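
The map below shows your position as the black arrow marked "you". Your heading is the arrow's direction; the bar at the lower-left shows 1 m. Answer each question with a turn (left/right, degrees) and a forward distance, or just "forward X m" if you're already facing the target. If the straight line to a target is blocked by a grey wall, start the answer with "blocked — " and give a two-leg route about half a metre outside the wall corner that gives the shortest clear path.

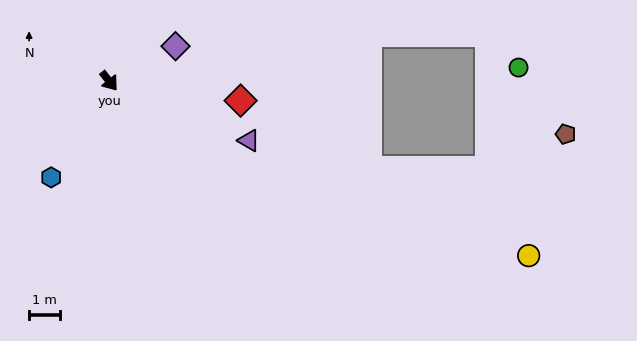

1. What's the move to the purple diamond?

turn left 79°, forward 2.4 m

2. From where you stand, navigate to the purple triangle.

turn left 29°, forward 4.8 m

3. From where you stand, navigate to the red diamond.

turn left 43°, forward 4.2 m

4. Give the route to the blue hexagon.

turn right 69°, forward 3.6 m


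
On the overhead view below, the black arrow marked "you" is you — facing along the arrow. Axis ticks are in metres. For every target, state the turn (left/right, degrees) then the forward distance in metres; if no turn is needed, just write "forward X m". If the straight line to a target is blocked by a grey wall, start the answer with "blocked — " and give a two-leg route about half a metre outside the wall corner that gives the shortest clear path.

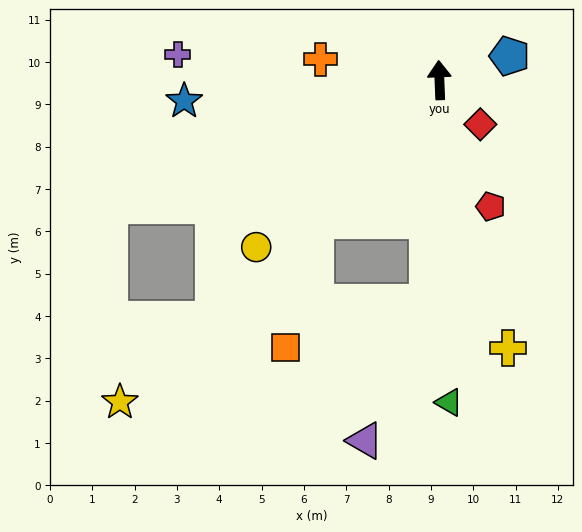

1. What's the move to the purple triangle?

blocked — turn left 174°, forward 5.2 m, then turn right 20°, forward 3.6 m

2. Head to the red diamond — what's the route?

turn right 140°, forward 1.4 m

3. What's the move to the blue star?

turn left 92°, forward 6.1 m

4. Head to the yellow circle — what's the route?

turn left 130°, forward 5.9 m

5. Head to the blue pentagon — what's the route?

turn right 73°, forward 1.8 m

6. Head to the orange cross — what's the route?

turn left 78°, forward 2.9 m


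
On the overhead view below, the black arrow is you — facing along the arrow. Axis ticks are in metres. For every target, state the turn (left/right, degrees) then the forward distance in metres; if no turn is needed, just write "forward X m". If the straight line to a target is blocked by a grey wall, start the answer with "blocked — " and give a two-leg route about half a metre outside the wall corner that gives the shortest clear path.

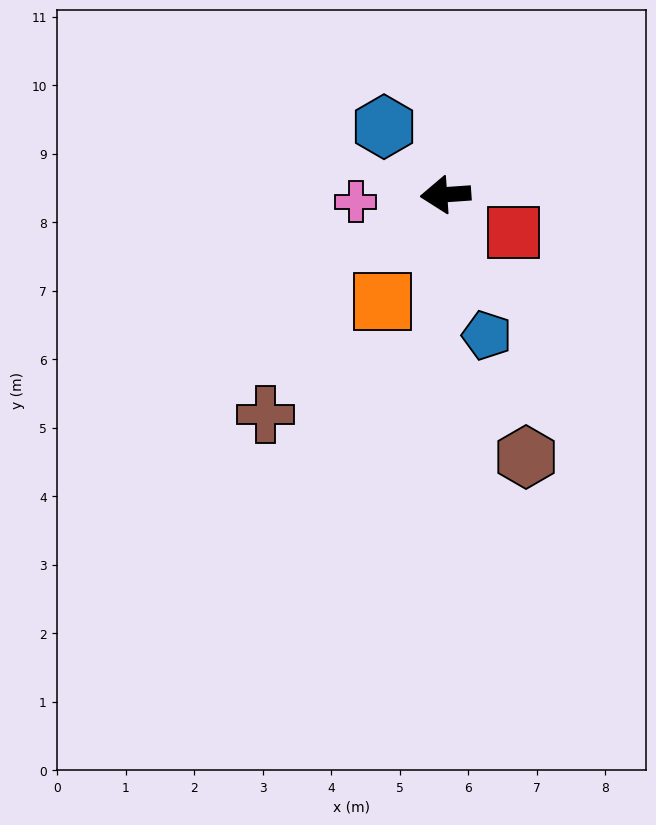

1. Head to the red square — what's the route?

turn left 147°, forward 1.1 m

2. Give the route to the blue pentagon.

turn left 102°, forward 2.1 m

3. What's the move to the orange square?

turn left 55°, forward 1.8 m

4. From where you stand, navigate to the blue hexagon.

turn right 52°, forward 1.3 m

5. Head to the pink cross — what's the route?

forward 1.3 m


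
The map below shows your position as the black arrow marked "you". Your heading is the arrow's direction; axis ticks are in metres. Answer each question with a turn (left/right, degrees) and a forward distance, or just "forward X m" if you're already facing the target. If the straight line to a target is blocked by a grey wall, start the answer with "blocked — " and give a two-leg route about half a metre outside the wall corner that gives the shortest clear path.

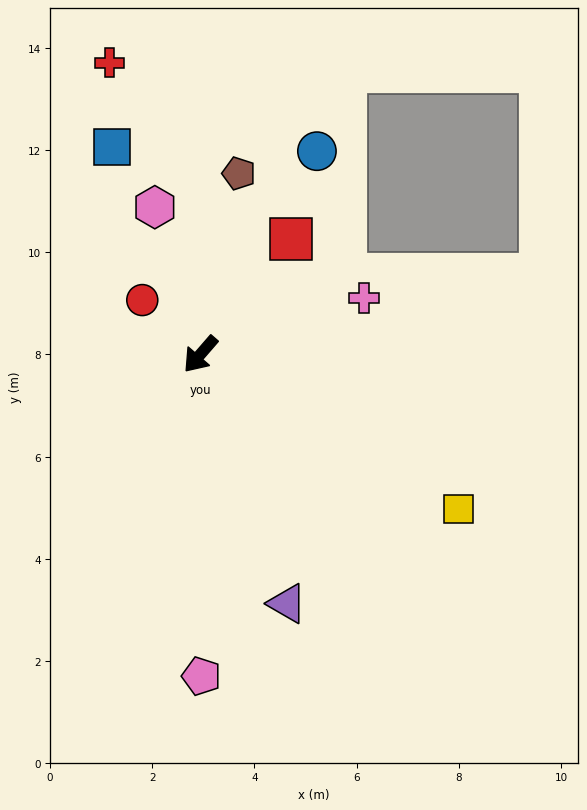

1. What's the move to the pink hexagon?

turn right 122°, forward 3.0 m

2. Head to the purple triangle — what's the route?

turn left 60°, forward 5.2 m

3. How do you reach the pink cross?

turn left 150°, forward 3.4 m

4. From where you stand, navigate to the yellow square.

turn left 100°, forward 5.9 m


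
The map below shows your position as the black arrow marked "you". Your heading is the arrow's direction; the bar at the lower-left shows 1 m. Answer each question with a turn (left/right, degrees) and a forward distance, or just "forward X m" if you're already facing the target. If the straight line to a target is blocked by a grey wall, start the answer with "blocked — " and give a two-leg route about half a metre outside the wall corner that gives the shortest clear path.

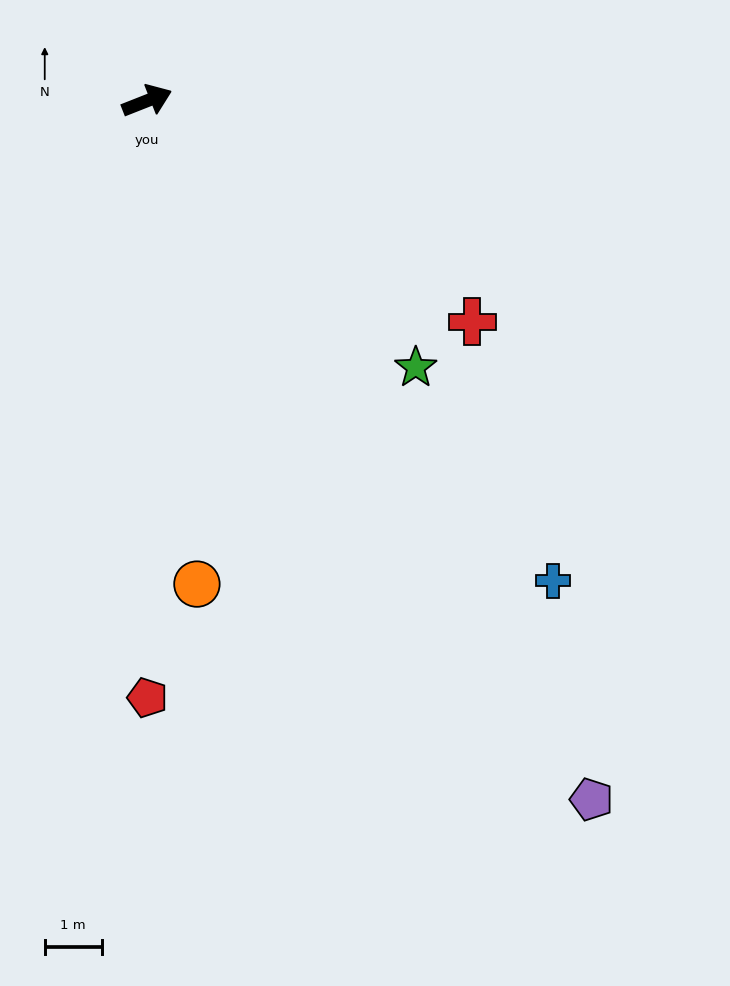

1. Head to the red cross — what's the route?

turn right 56°, forward 6.9 m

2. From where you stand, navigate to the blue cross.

turn right 71°, forward 11.1 m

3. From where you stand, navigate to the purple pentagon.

turn right 79°, forward 14.6 m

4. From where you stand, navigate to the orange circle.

turn right 106°, forward 8.5 m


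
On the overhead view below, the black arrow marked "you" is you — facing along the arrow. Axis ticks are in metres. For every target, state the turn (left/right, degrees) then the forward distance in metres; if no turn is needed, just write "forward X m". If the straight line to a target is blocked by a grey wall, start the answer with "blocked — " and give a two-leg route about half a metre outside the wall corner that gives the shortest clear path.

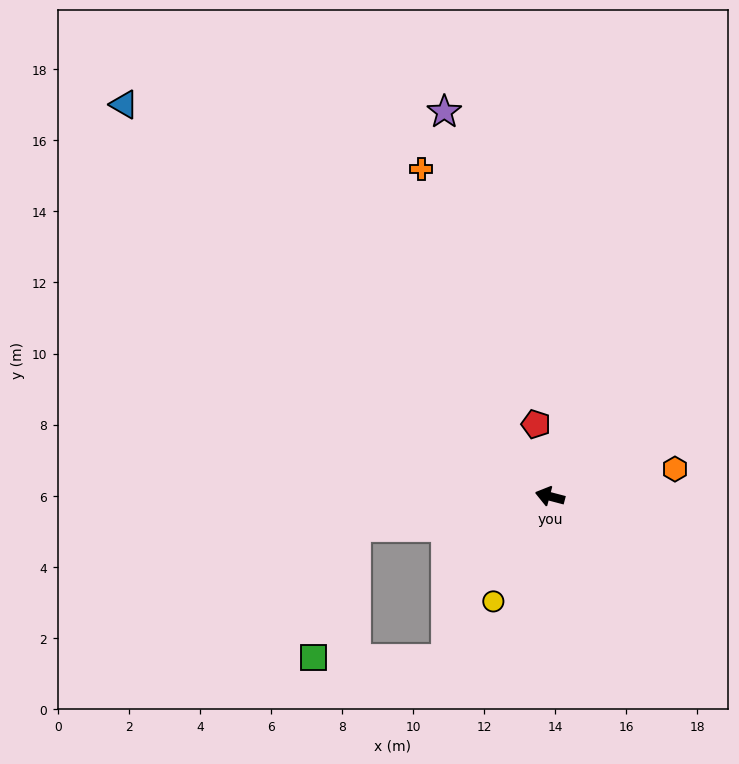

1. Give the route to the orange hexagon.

turn right 153°, forward 3.6 m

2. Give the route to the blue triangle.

turn right 28°, forward 16.3 m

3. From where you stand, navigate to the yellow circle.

turn left 76°, forward 3.4 m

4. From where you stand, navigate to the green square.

blocked — turn left 24°, forward 5.5 m, then turn left 63°, forward 3.9 m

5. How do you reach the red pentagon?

turn right 64°, forward 2.1 m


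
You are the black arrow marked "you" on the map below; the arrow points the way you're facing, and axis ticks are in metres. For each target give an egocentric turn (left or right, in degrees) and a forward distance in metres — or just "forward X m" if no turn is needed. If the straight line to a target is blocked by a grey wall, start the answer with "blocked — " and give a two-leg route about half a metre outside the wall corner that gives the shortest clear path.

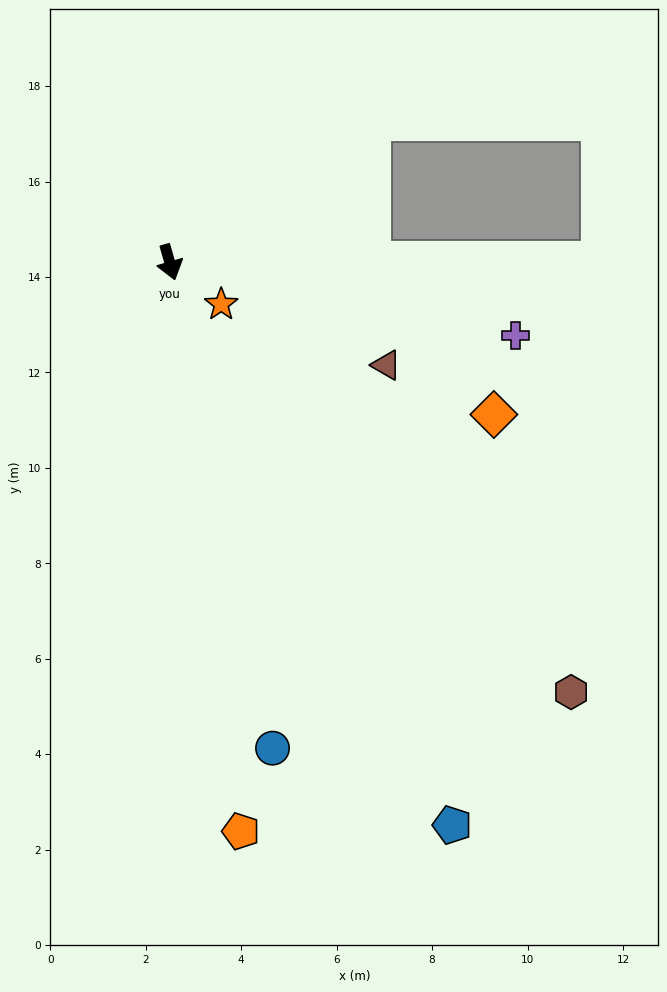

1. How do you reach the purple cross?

turn left 62°, forward 7.4 m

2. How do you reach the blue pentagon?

turn left 11°, forward 13.2 m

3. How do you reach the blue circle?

turn right 4°, forward 10.4 m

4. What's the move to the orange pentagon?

turn right 9°, forward 12.0 m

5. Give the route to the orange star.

turn left 35°, forward 1.4 m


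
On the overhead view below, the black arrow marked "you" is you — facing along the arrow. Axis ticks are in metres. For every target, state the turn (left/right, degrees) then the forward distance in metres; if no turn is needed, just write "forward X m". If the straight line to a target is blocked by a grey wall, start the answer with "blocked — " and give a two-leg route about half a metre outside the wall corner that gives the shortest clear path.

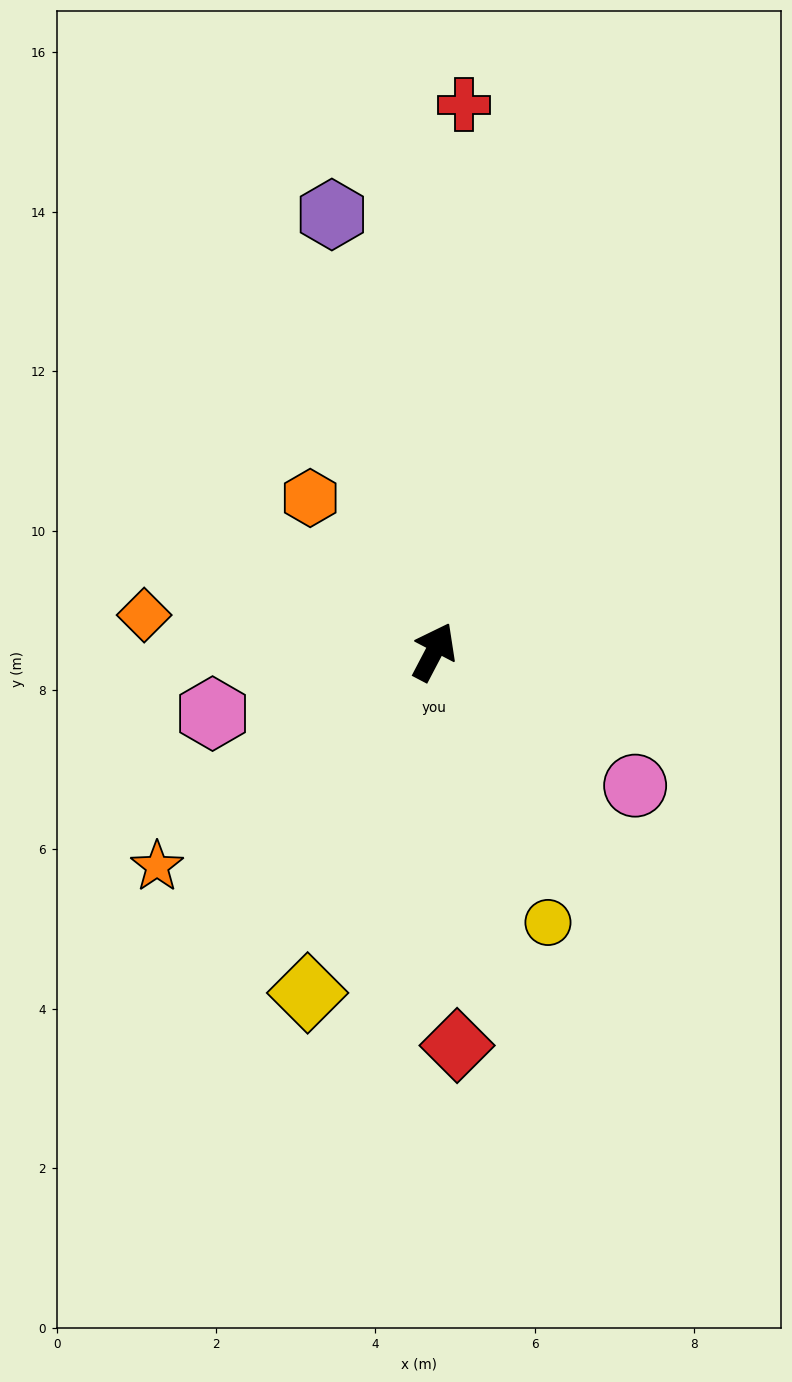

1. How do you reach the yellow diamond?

turn right 173°, forward 4.6 m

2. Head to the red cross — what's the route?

turn left 25°, forward 6.9 m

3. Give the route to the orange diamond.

turn left 110°, forward 3.7 m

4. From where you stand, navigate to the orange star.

turn left 155°, forward 4.4 m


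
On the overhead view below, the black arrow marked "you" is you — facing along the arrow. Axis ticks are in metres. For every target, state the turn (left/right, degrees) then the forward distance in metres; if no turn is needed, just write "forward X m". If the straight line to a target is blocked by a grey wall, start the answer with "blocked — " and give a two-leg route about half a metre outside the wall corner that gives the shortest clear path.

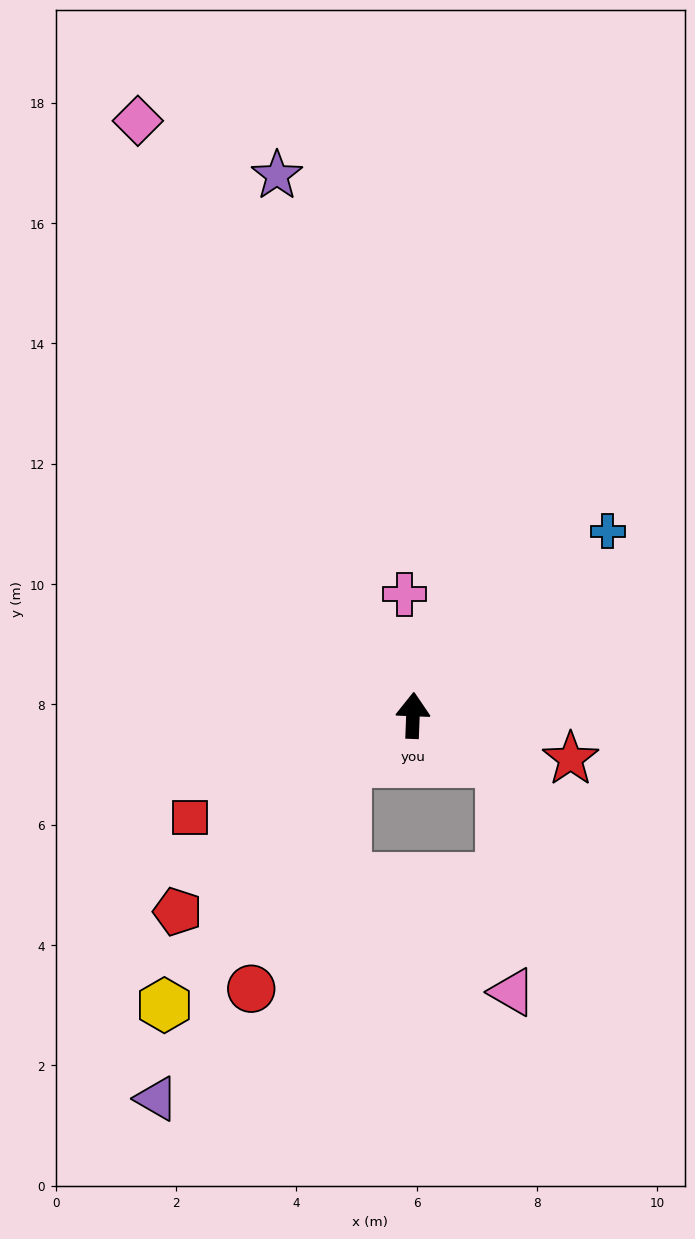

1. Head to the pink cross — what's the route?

turn left 6°, forward 2.0 m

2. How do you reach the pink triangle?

blocked — turn right 116°, forward 1.7 m, then turn right 59°, forward 3.8 m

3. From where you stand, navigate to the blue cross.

turn right 44°, forward 4.5 m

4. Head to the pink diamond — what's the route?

turn left 27°, forward 10.9 m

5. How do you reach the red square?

turn left 117°, forward 4.1 m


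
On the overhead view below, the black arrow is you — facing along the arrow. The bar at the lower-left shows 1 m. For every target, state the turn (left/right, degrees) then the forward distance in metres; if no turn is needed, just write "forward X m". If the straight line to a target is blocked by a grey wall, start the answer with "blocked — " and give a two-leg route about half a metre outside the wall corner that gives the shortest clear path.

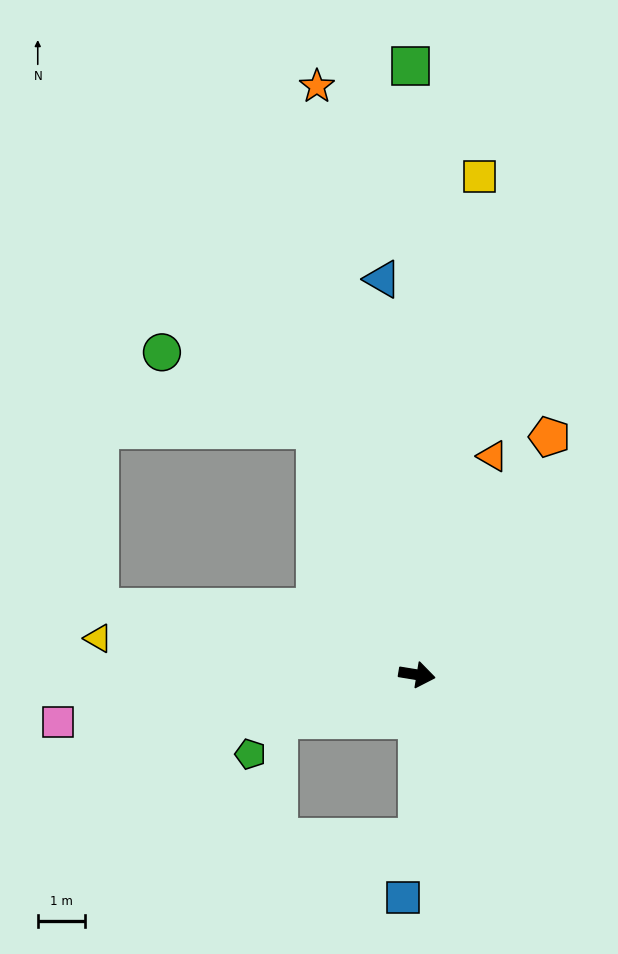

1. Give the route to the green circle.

blocked — turn left 122°, forward 5.6 m, then turn left 41°, forward 3.6 m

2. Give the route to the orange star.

turn left 109°, forward 12.7 m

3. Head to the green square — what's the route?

turn left 100°, forward 12.9 m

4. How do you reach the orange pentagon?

turn left 70°, forward 5.8 m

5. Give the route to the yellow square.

turn left 92°, forward 10.7 m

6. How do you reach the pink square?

turn right 163°, forward 7.7 m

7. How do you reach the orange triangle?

turn left 80°, forward 4.9 m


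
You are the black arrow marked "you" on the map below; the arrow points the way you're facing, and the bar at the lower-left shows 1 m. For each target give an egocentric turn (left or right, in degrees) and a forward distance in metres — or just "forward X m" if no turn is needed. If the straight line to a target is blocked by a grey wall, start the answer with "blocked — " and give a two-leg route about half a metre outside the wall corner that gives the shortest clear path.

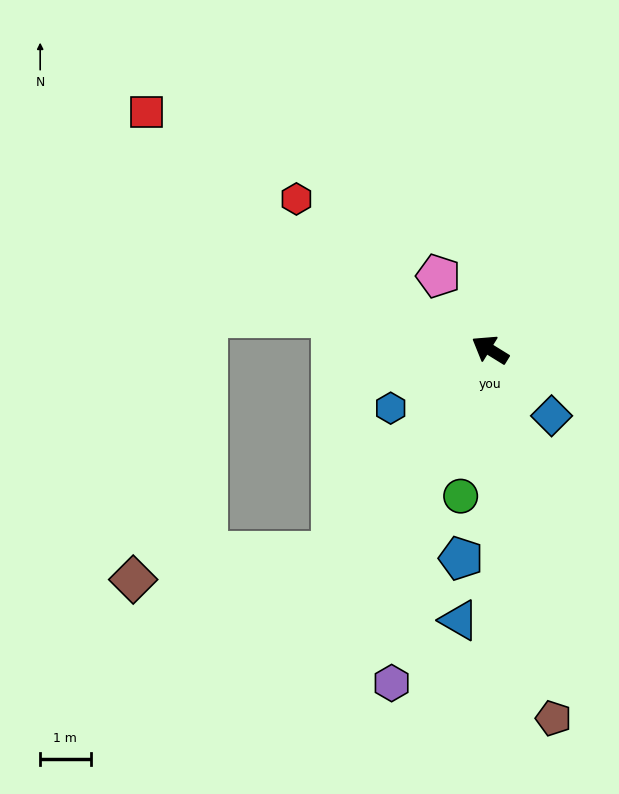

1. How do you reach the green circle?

turn left 110°, forward 3.0 m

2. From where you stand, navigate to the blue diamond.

turn left 165°, forward 1.8 m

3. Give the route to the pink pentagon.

turn right 23°, forward 1.8 m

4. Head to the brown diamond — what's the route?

blocked — turn left 84°, forward 5.1 m, then turn right 45°, forward 4.0 m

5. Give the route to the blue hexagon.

turn left 62°, forward 2.3 m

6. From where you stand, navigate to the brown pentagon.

turn left 131°, forward 7.4 m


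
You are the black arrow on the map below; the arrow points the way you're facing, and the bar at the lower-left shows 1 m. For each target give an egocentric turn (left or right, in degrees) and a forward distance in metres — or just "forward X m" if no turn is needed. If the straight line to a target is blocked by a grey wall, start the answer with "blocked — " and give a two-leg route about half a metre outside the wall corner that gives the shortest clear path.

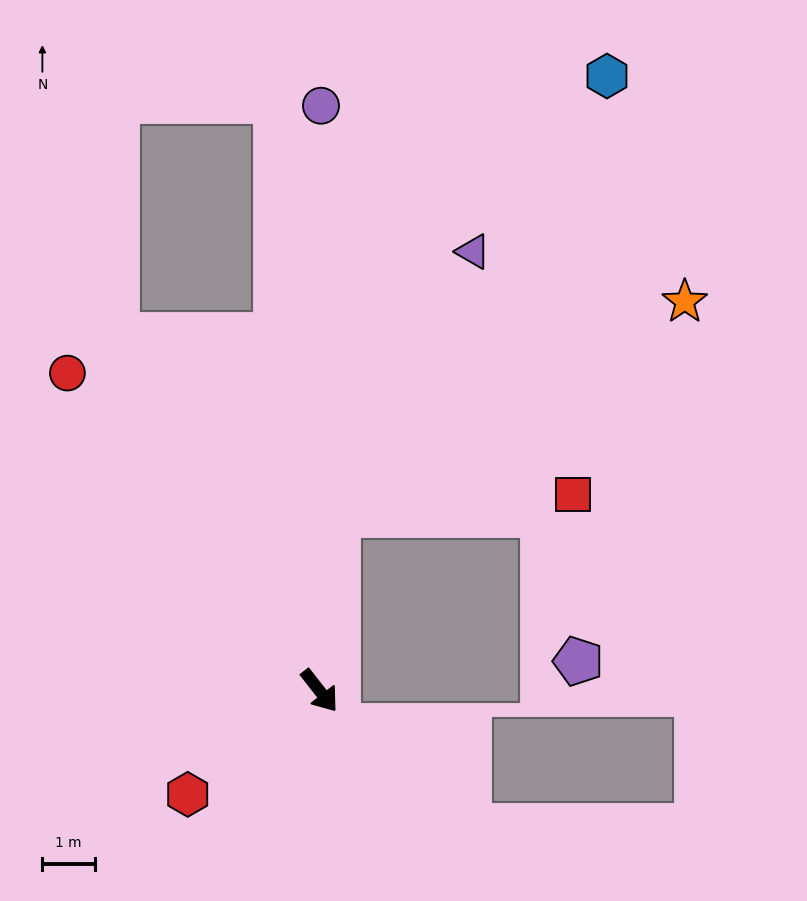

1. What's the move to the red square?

blocked — turn left 136°, forward 3.4 m, then turn right 79°, forward 4.5 m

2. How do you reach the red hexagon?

turn right 90°, forward 3.2 m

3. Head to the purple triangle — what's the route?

blocked — turn left 136°, forward 3.4 m, then turn right 21°, forward 5.7 m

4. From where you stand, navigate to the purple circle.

turn left 142°, forward 11.2 m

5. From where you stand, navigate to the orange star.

blocked — turn left 136°, forward 3.4 m, then turn right 52°, forward 7.8 m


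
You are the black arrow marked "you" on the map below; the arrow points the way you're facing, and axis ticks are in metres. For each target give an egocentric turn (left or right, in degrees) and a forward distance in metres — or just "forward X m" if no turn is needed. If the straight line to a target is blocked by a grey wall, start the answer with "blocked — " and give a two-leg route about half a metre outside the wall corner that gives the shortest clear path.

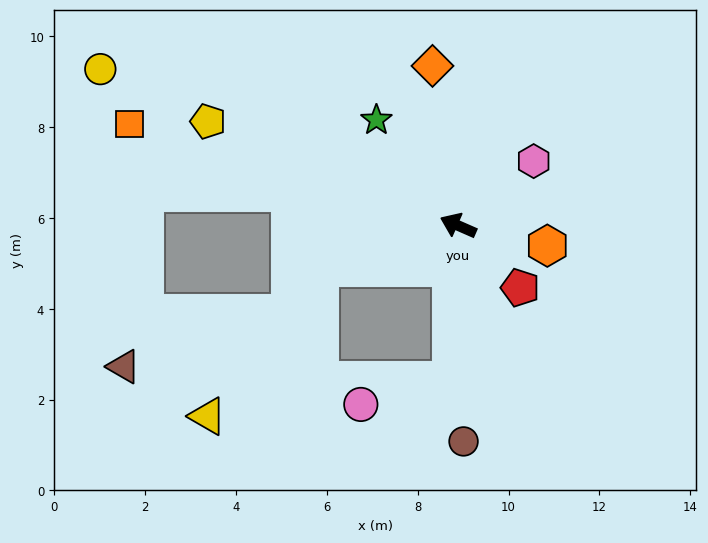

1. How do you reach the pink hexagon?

turn right 116°, forward 2.2 m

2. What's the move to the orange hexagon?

turn right 169°, forward 2.0 m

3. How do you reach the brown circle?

turn left 115°, forward 4.8 m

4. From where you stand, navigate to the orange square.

turn left 6°, forward 7.6 m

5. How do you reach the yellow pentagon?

forward 6.0 m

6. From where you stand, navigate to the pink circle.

blocked — turn left 111°, forward 3.4 m, then turn right 73°, forward 2.1 m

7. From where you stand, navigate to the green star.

turn right 29°, forward 2.9 m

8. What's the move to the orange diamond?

turn right 57°, forward 3.6 m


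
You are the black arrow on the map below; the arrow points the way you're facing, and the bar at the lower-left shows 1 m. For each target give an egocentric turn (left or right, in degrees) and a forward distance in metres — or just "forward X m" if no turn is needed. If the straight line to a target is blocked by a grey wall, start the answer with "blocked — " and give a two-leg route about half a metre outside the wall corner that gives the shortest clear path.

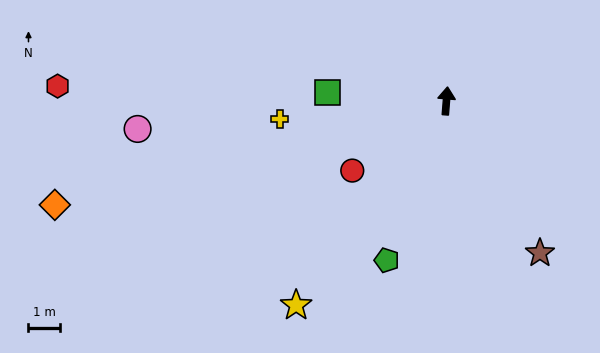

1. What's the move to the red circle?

turn left 131°, forward 3.7 m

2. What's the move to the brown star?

turn right 144°, forward 5.6 m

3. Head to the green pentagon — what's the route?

turn left 164°, forward 5.4 m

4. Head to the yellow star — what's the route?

turn left 148°, forward 8.0 m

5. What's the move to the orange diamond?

turn left 109°, forward 12.8 m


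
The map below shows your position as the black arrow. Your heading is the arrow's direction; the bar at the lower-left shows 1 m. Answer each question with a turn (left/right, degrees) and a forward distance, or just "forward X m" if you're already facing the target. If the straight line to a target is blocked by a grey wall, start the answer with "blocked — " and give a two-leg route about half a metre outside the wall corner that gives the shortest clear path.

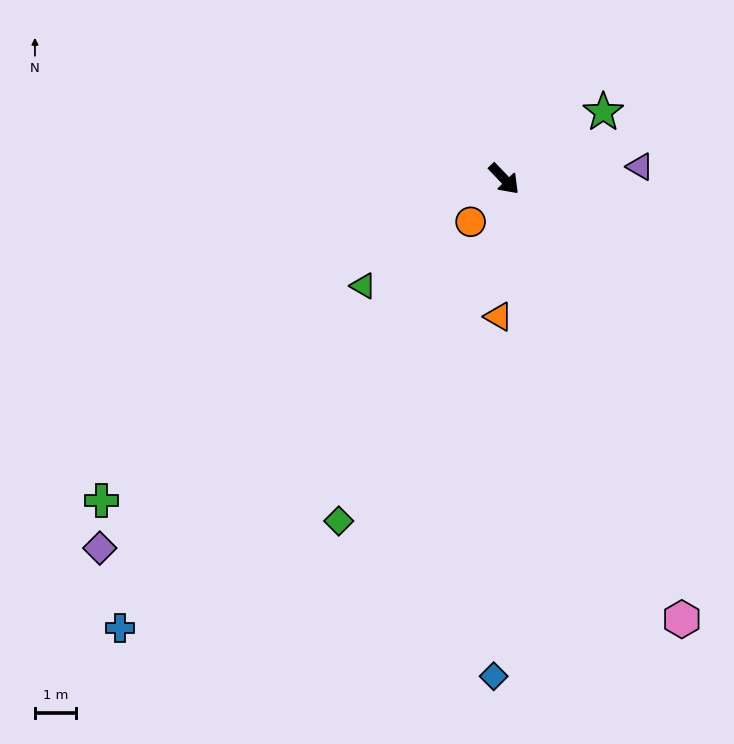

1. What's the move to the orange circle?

turn right 82°, forward 1.3 m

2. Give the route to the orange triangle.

turn right 46°, forward 3.4 m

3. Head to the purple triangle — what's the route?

turn left 51°, forward 3.3 m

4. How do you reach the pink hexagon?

turn right 22°, forward 11.6 m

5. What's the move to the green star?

turn left 80°, forward 2.9 m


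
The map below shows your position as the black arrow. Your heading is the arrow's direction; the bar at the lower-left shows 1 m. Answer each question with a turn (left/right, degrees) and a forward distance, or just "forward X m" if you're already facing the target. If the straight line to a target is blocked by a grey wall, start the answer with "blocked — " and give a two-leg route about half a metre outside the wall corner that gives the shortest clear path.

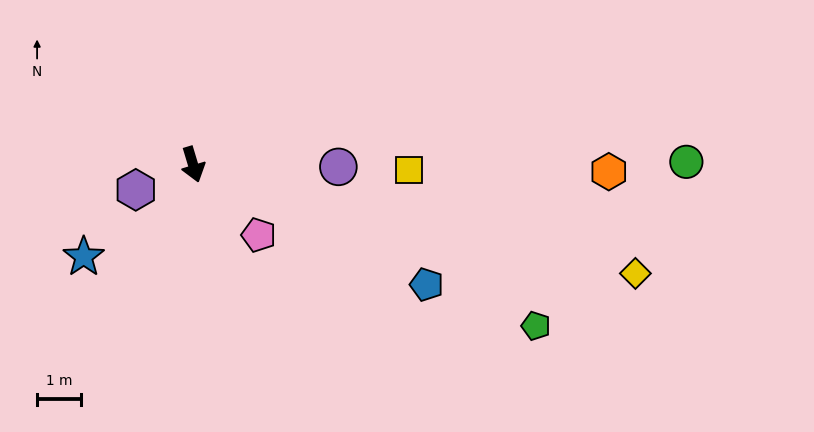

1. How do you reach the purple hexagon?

turn right 83°, forward 1.4 m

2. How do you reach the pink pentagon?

turn left 26°, forward 2.2 m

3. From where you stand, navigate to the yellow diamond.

turn left 59°, forward 10.4 m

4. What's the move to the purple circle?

turn left 72°, forward 3.3 m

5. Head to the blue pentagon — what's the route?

turn left 46°, forward 6.0 m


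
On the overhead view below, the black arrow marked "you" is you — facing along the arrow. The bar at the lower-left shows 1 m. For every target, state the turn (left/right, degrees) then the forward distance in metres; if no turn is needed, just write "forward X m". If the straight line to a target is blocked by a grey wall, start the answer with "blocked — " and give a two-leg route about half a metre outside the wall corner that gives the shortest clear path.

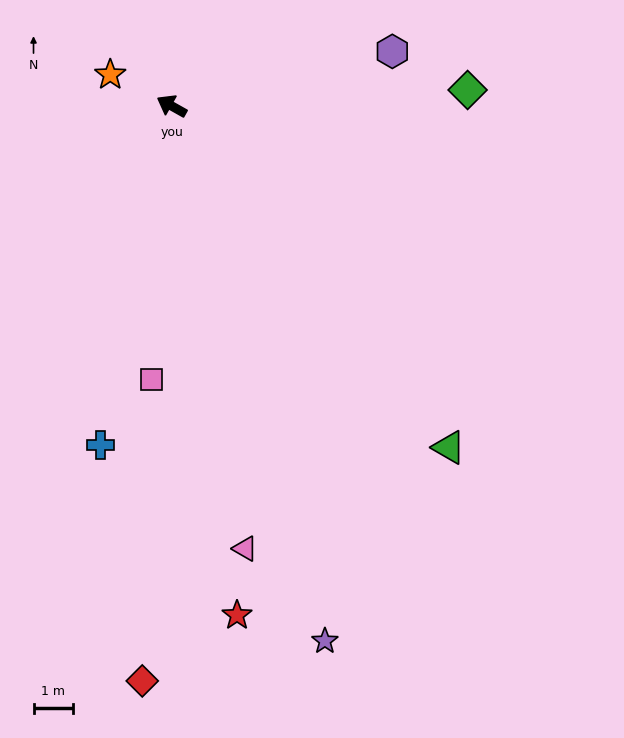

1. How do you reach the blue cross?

turn left 107°, forward 8.8 m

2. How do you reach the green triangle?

turn left 158°, forward 11.2 m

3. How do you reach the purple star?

turn left 135°, forward 14.2 m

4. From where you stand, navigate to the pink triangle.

turn left 129°, forward 11.4 m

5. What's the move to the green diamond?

turn right 148°, forward 7.5 m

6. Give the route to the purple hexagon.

turn right 137°, forward 5.8 m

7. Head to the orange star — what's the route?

turn left 2°, forward 1.8 m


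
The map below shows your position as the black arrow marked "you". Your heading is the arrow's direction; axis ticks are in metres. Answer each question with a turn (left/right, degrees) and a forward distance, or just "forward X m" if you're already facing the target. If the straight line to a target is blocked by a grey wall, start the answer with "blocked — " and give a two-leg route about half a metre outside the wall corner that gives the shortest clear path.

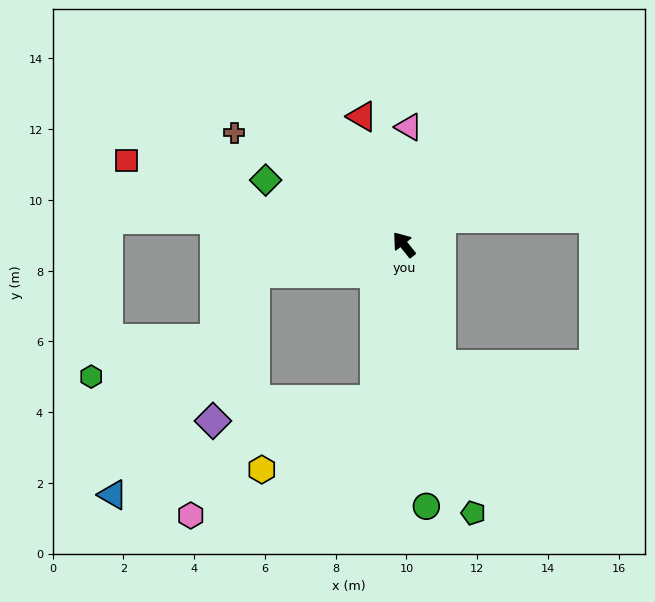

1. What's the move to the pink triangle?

turn right 41°, forward 3.3 m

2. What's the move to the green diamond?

turn left 26°, forward 4.3 m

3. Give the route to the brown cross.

turn left 18°, forward 5.7 m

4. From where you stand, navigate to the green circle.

turn left 146°, forward 7.4 m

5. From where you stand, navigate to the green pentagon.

turn left 156°, forward 7.8 m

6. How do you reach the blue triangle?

blocked — turn left 62°, forward 4.3 m, then turn left 47°, forward 7.4 m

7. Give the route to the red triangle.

turn right 21°, forward 3.8 m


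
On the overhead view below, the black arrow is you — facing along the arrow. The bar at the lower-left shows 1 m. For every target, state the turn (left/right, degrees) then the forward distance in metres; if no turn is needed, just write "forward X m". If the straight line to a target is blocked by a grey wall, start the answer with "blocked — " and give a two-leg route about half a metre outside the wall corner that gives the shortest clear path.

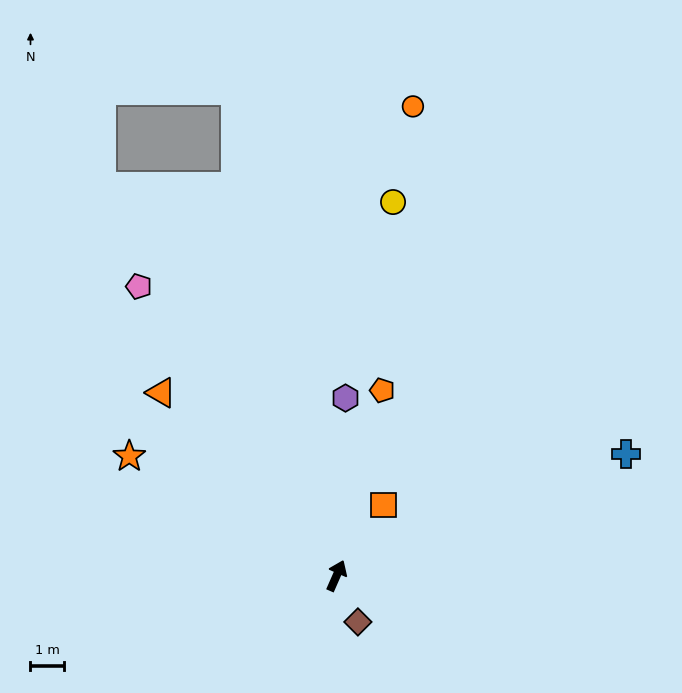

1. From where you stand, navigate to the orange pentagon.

turn left 10°, forward 5.7 m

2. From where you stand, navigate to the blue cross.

turn right 44°, forward 9.3 m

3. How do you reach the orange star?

turn left 84°, forward 7.1 m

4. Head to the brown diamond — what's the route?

turn right 132°, forward 1.5 m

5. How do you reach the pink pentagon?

turn left 58°, forward 10.4 m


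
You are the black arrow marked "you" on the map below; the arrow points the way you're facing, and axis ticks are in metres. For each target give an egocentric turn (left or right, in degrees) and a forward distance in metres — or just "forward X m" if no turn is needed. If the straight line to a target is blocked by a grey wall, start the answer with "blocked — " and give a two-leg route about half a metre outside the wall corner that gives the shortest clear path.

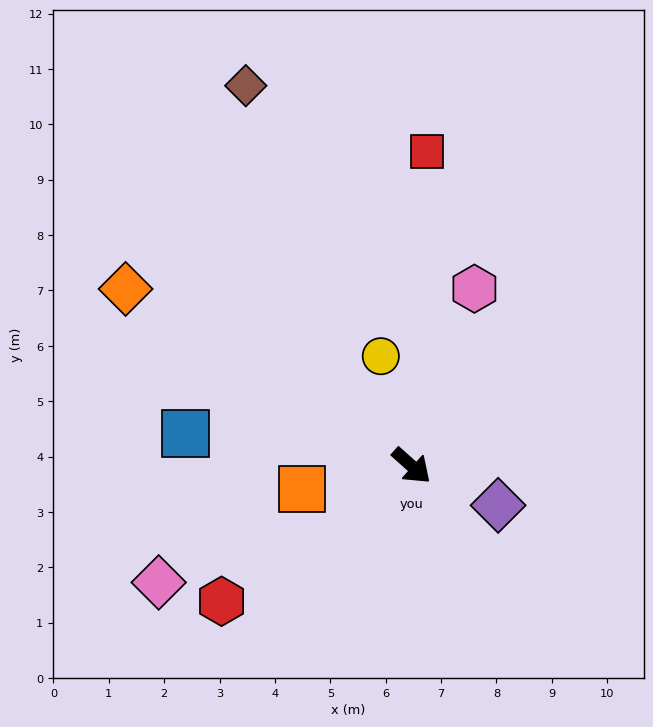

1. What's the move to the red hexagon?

turn right 103°, forward 4.2 m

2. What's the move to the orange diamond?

turn right 170°, forward 6.1 m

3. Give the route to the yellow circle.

turn left 147°, forward 2.1 m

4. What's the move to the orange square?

turn right 126°, forward 2.0 m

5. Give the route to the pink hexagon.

turn left 112°, forward 3.4 m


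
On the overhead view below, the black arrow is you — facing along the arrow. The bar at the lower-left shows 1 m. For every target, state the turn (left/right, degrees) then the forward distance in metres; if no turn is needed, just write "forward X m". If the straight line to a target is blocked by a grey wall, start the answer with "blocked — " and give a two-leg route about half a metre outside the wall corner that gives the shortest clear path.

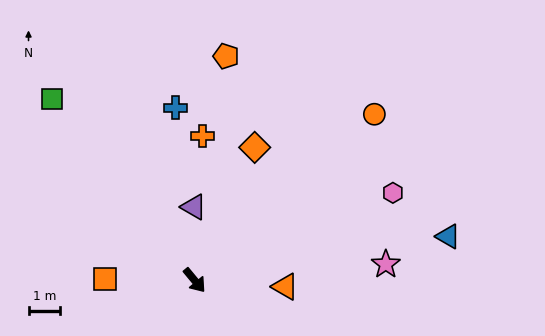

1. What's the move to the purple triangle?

turn left 141°, forward 2.3 m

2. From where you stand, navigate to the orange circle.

turn left 93°, forward 7.8 m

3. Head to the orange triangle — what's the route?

turn left 46°, forward 2.9 m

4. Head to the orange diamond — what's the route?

turn left 116°, forward 4.6 m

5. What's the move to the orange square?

turn right 131°, forward 2.8 m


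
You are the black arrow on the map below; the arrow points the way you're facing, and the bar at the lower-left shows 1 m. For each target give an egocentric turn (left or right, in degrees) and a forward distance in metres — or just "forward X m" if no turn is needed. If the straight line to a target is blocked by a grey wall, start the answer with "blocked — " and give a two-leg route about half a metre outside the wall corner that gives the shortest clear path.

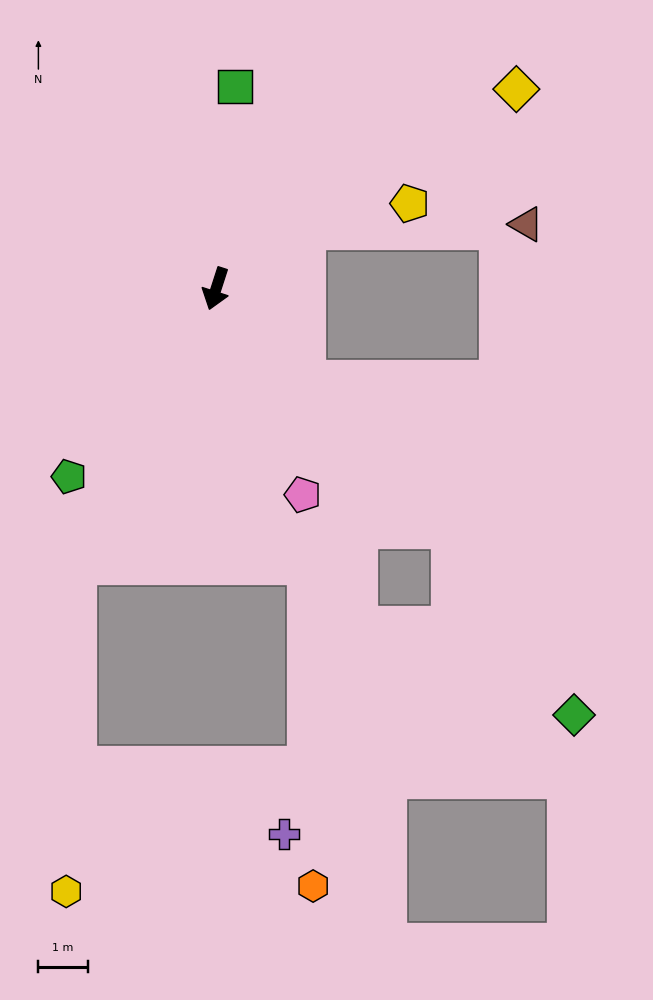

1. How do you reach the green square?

turn right 167°, forward 4.1 m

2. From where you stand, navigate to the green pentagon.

turn right 20°, forward 4.8 m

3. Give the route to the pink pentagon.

turn left 41°, forward 4.5 m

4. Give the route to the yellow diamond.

turn left 142°, forward 7.3 m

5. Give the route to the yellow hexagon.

blocked — turn right 9°, forward 6.3 m, then turn left 25°, forward 6.7 m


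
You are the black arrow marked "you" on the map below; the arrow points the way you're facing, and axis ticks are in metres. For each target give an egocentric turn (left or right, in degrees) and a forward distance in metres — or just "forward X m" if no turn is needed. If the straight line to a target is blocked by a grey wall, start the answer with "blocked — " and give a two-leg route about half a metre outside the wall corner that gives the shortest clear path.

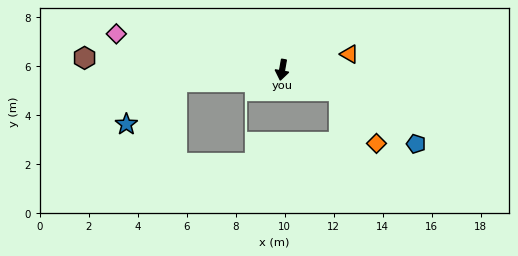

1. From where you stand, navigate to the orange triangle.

turn left 113°, forward 2.8 m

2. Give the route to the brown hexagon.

turn right 83°, forward 8.1 m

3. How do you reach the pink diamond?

turn right 92°, forward 6.9 m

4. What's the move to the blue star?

blocked — turn right 73°, forward 4.3 m, then turn left 33°, forward 2.7 m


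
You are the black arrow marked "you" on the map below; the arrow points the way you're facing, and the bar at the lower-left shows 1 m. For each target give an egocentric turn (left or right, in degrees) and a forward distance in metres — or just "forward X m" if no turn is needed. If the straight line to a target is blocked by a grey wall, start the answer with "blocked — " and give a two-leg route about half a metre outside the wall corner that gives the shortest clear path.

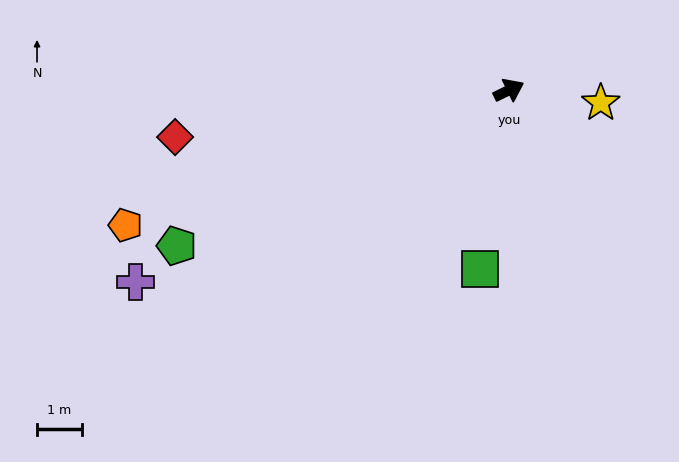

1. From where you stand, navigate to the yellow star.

turn right 34°, forward 2.1 m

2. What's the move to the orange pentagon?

turn left 173°, forward 9.0 m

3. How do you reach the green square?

turn right 125°, forward 4.0 m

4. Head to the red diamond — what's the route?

turn left 162°, forward 7.5 m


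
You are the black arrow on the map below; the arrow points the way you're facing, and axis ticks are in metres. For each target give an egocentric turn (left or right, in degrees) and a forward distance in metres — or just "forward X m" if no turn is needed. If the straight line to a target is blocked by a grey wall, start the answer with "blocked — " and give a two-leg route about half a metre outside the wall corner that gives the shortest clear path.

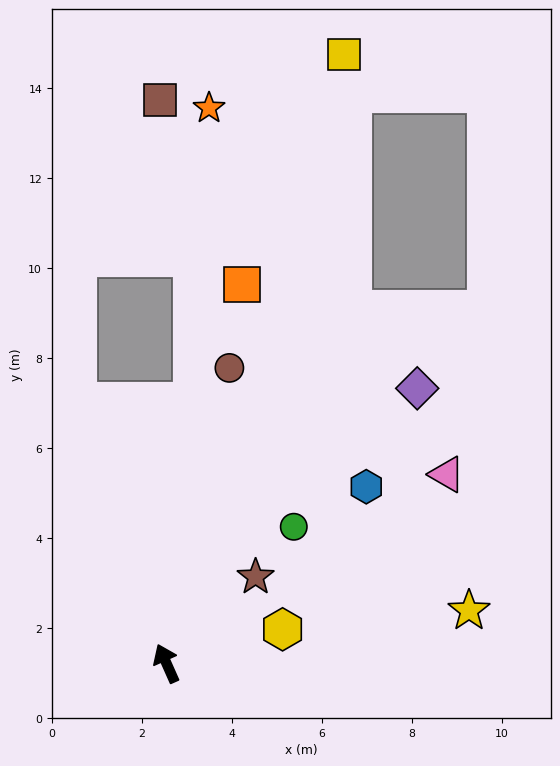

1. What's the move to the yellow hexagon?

turn right 98°, forward 2.7 m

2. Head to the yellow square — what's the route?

turn right 40°, forward 14.1 m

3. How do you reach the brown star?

turn right 70°, forward 2.8 m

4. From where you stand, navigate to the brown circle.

turn right 36°, forward 6.7 m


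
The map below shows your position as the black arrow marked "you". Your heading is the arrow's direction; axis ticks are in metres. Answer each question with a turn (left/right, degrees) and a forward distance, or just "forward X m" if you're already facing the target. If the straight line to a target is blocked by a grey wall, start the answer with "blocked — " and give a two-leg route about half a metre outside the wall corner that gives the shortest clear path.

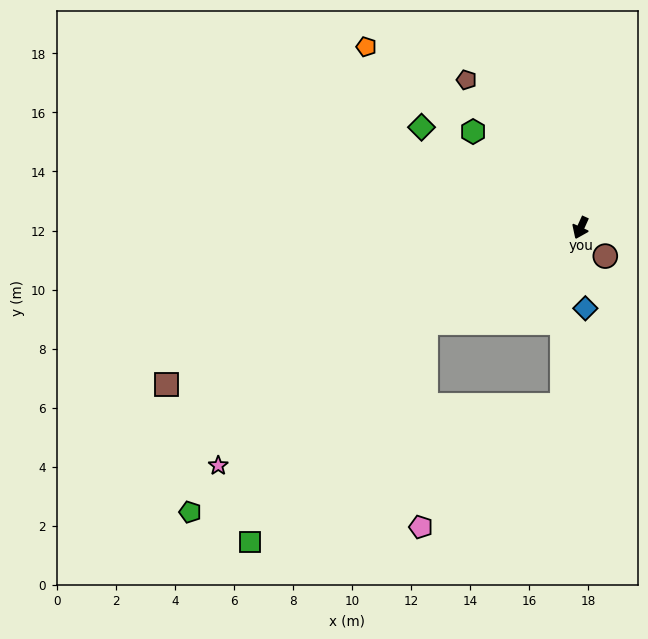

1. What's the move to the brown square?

turn right 45°, forward 15.0 m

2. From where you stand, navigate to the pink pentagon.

blocked — turn right 34°, forward 6.2 m, then turn left 57°, forward 6.9 m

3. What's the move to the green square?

blocked — turn right 34°, forward 6.2 m, then turn left 20°, forward 9.5 m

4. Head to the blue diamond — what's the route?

turn left 28°, forward 2.7 m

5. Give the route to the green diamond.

turn right 98°, forward 6.4 m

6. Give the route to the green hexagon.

turn right 107°, forward 4.9 m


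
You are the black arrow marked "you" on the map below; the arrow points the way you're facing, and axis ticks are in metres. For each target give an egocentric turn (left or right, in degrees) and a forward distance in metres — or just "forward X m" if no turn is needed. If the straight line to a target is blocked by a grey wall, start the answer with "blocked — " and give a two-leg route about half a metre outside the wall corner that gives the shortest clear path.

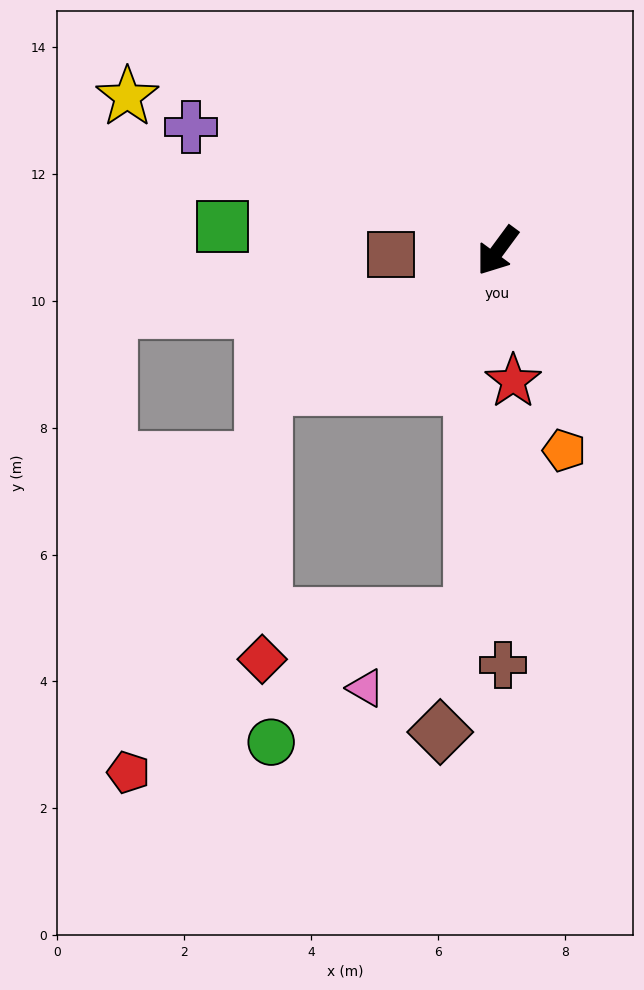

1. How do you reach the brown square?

turn right 51°, forward 1.7 m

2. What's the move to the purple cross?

turn right 76°, forward 5.2 m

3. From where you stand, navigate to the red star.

turn left 43°, forward 2.1 m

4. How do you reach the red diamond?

blocked — turn right 23°, forward 4.3 m, then turn left 59°, forward 4.3 m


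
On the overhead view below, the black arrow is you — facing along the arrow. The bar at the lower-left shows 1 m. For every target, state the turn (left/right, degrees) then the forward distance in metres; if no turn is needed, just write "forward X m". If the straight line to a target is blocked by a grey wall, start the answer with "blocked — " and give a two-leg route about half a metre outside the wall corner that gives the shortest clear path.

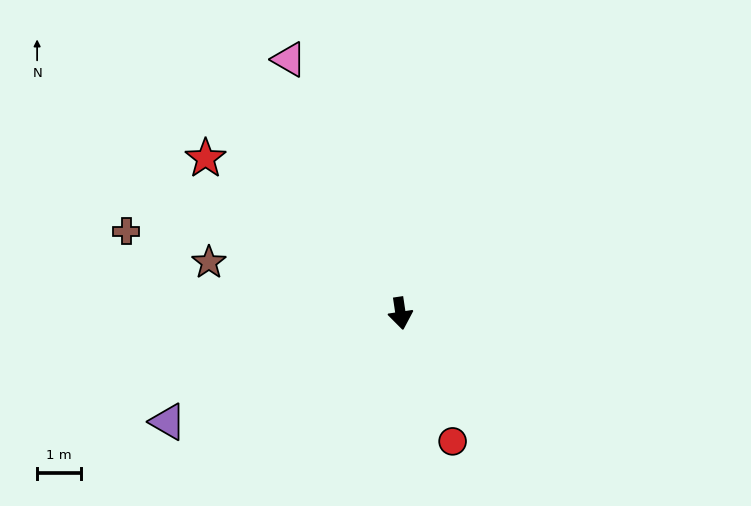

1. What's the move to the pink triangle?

turn right 165°, forward 6.3 m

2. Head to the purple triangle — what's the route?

turn right 74°, forward 5.8 m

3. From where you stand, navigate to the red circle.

turn left 14°, forward 3.1 m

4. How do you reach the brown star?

turn right 113°, forward 4.5 m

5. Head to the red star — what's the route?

turn right 137°, forward 5.6 m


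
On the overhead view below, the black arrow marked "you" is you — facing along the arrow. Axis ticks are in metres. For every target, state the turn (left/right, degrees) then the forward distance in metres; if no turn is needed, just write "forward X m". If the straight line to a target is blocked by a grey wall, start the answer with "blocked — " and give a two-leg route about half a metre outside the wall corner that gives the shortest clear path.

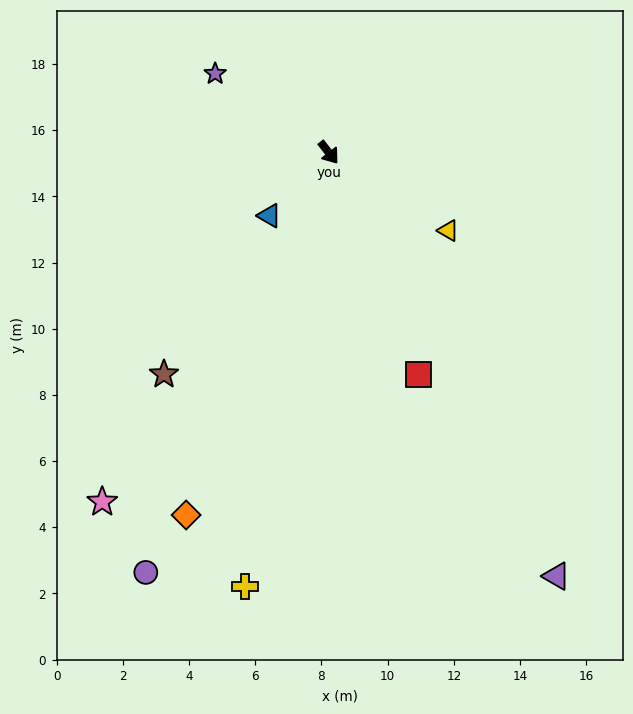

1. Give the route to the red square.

turn right 16°, forward 7.2 m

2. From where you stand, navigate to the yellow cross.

turn right 49°, forward 13.4 m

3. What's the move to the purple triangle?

turn right 10°, forward 14.5 m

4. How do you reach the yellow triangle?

turn left 19°, forward 4.3 m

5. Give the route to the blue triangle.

turn right 81°, forward 2.6 m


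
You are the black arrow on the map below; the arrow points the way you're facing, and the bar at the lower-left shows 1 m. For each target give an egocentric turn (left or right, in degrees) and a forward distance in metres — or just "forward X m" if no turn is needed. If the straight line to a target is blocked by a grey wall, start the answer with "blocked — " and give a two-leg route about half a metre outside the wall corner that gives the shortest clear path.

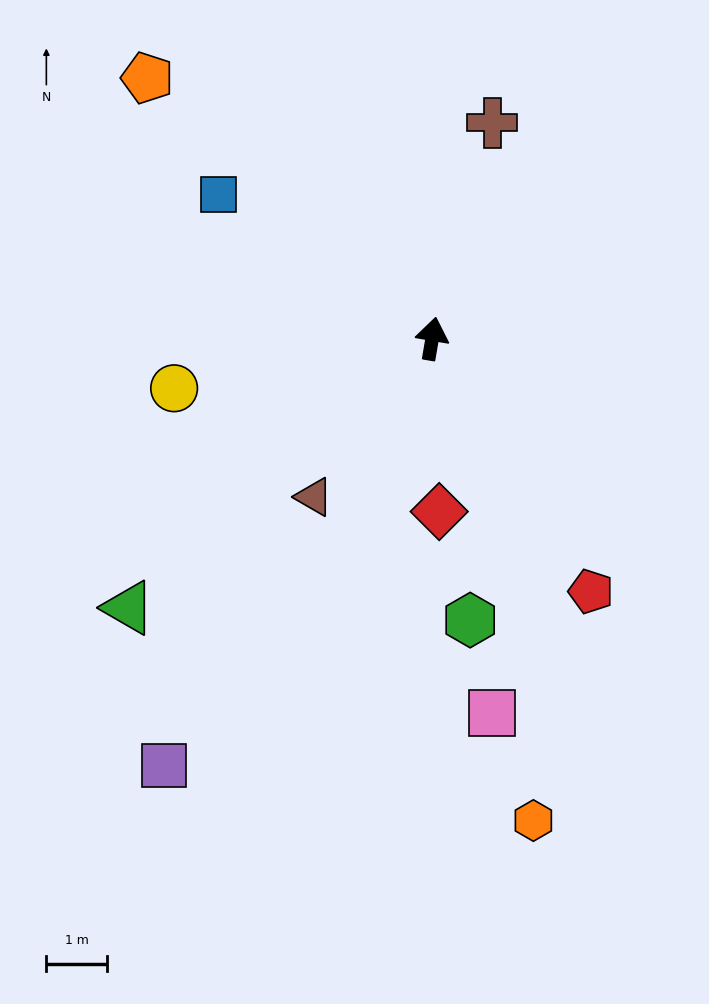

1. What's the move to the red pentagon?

turn right 138°, forward 4.9 m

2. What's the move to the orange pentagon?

turn left 57°, forward 6.4 m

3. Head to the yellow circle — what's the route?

turn left 111°, forward 4.3 m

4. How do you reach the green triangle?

turn left 141°, forward 6.7 m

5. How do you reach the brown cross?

turn right 6°, forward 3.7 m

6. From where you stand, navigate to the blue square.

turn left 66°, forward 4.2 m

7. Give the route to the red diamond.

turn right 168°, forward 2.9 m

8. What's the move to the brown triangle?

turn left 153°, forward 3.3 m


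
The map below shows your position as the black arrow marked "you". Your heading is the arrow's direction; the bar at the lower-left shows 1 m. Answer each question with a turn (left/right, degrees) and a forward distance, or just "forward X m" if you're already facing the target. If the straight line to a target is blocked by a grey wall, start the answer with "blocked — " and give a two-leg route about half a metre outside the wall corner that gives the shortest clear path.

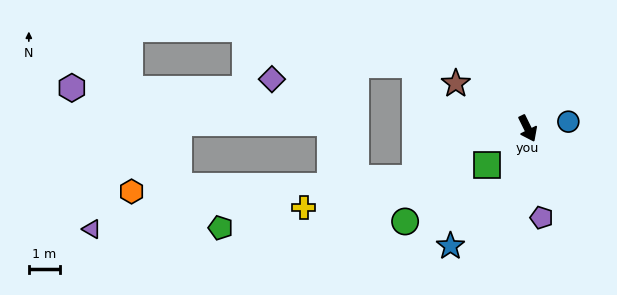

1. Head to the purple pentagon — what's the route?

turn right 17°, forward 2.9 m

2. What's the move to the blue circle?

turn left 73°, forward 1.3 m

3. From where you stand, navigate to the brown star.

turn right 148°, forward 2.7 m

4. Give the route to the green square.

turn right 74°, forward 1.8 m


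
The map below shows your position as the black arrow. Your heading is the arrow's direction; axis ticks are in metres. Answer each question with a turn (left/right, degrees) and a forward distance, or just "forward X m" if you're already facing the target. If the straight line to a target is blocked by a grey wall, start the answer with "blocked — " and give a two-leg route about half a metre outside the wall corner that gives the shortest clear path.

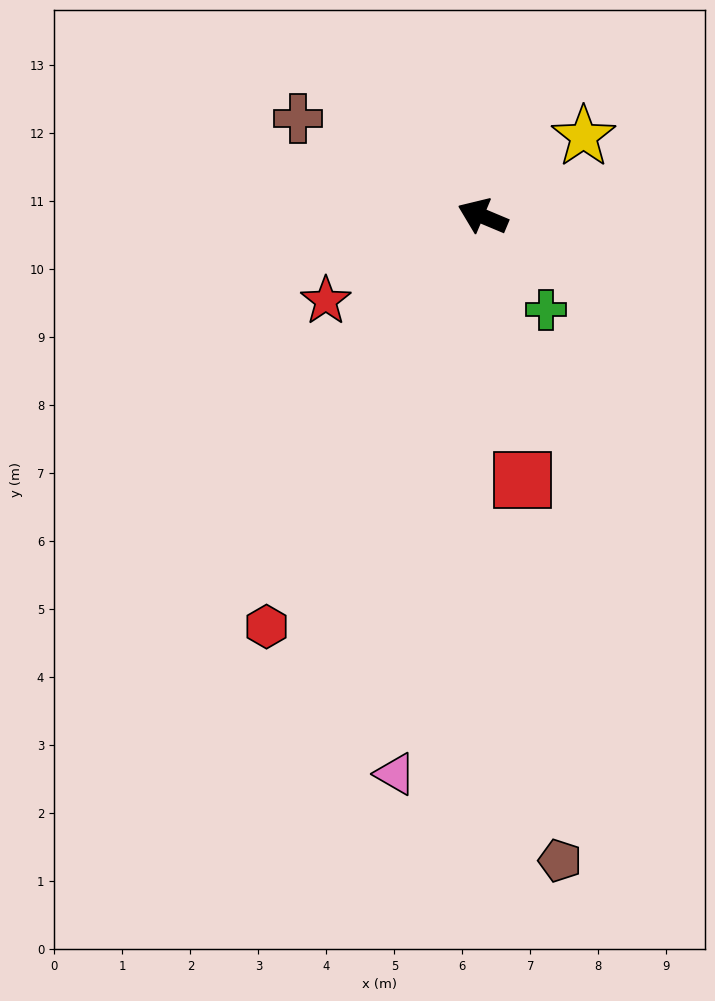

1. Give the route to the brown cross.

turn right 5°, forward 3.1 m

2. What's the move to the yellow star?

turn right 119°, forward 1.9 m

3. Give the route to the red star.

turn left 51°, forward 2.6 m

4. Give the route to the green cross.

turn left 147°, forward 1.7 m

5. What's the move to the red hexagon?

turn left 85°, forward 6.8 m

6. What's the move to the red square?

turn left 121°, forward 3.9 m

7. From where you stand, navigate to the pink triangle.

turn left 104°, forward 8.3 m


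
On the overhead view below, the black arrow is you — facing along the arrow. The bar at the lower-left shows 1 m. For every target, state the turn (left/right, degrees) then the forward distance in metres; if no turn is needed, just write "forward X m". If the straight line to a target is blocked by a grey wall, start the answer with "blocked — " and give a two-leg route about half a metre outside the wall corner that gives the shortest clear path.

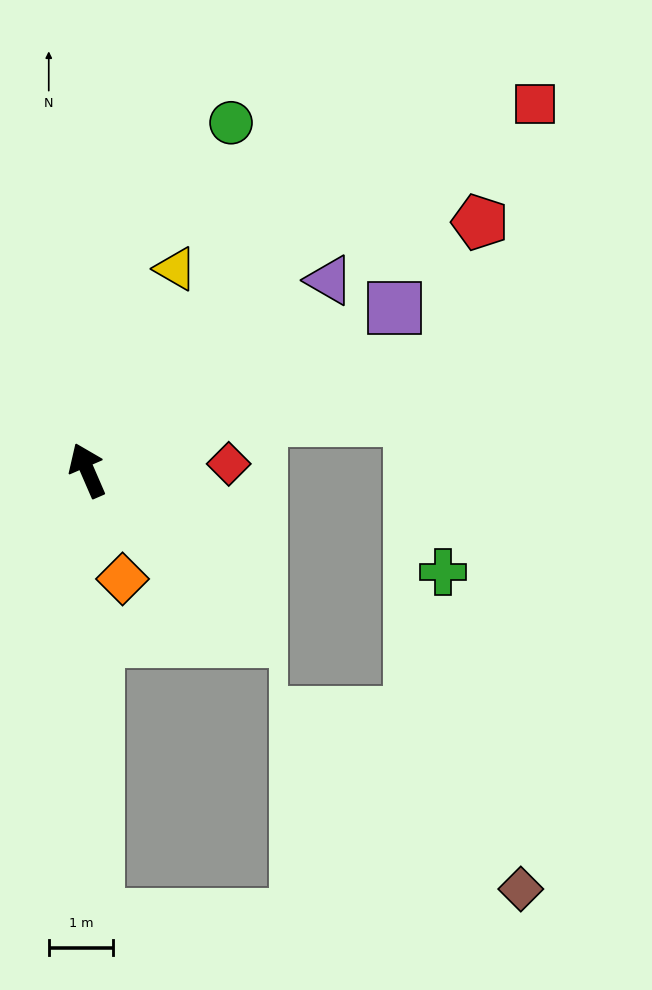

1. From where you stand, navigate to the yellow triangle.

turn right 47°, forward 3.4 m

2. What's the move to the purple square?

turn right 86°, forward 5.4 m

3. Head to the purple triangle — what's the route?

turn right 75°, forward 4.8 m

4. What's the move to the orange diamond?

turn left 175°, forward 1.8 m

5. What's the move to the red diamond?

turn right 111°, forward 2.2 m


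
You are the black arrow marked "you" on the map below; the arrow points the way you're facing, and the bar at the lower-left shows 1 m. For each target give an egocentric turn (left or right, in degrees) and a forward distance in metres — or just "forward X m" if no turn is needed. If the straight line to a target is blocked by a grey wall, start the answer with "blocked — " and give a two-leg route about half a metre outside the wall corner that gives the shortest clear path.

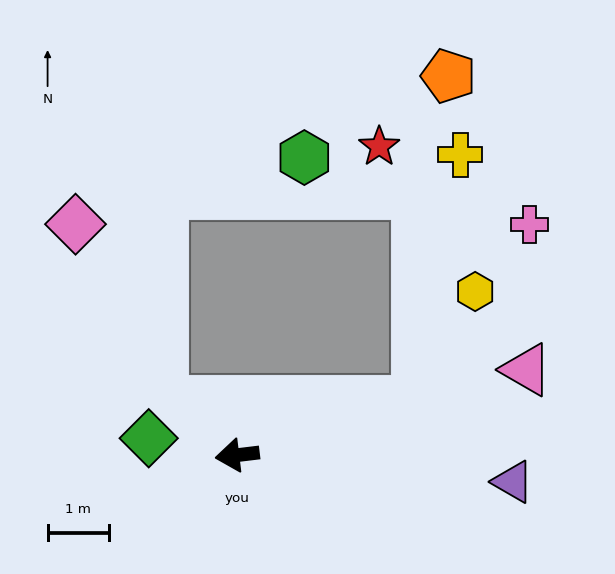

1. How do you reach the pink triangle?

turn right 170°, forward 4.9 m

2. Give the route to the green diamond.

turn right 18°, forward 1.5 m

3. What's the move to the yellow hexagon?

blocked — turn right 170°, forward 3.1 m, then turn left 45°, forward 2.0 m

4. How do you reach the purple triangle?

turn left 168°, forward 4.5 m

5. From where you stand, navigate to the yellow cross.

blocked — turn right 170°, forward 3.1 m, then turn left 63°, forward 4.1 m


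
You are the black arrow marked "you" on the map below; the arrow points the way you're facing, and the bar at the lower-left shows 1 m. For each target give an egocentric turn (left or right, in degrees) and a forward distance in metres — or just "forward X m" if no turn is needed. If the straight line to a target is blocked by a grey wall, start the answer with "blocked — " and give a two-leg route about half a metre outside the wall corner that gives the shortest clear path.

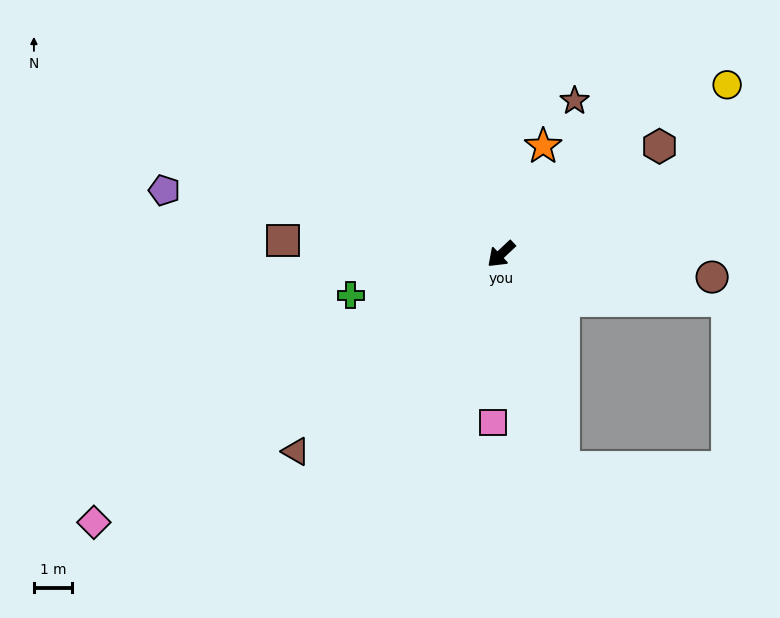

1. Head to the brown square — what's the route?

turn right 47°, forward 5.7 m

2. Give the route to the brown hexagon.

turn left 171°, forward 5.0 m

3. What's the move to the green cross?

turn right 28°, forward 4.1 m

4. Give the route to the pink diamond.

turn right 10°, forward 12.8 m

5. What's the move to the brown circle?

turn left 131°, forward 5.6 m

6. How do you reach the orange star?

turn right 154°, forward 3.0 m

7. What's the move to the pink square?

turn left 44°, forward 4.4 m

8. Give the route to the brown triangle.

forward 7.5 m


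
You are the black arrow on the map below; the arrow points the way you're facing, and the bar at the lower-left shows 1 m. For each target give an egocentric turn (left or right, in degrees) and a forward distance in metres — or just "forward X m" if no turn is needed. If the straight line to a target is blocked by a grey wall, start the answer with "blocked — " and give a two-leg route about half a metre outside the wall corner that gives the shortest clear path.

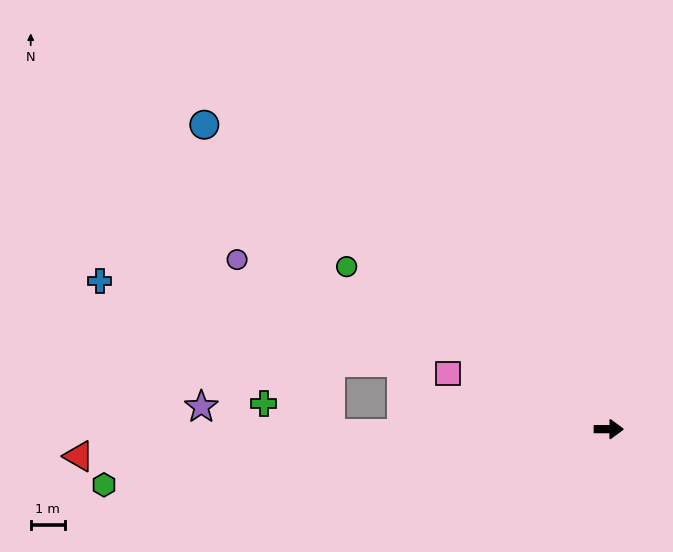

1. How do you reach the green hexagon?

turn right 173°, forward 14.9 m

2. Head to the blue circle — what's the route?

turn left 143°, forward 14.9 m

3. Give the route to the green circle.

turn left 148°, forward 9.1 m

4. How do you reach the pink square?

turn left 161°, forward 5.0 m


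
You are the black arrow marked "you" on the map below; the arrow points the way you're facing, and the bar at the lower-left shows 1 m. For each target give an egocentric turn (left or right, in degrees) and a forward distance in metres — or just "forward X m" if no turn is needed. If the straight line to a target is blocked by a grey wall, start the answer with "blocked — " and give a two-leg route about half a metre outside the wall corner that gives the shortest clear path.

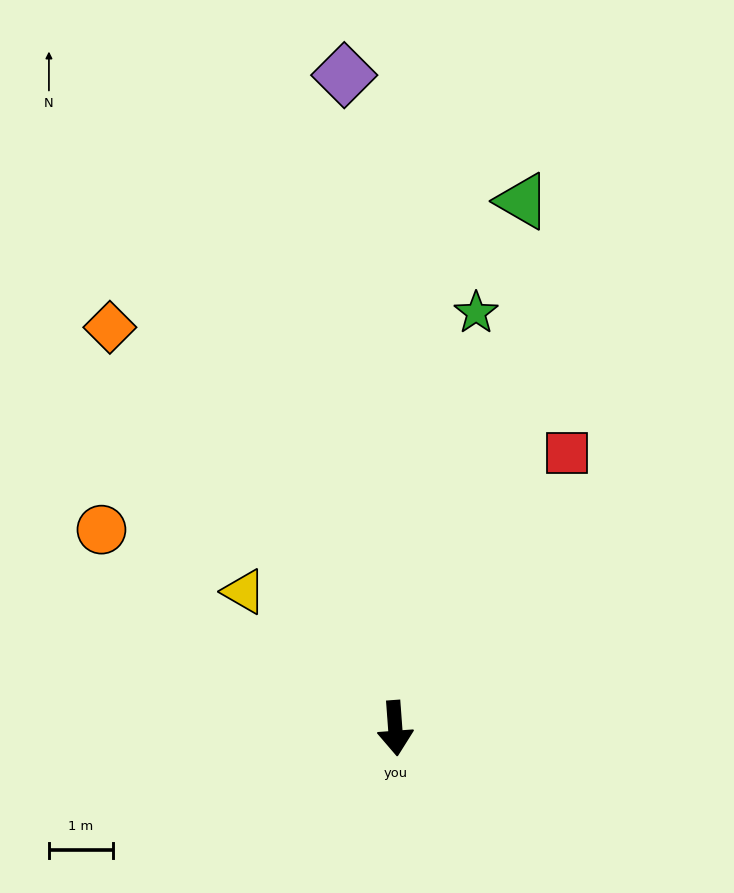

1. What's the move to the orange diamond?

turn right 149°, forward 7.7 m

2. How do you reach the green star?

turn left 165°, forward 6.6 m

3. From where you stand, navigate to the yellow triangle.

turn right 136°, forward 3.2 m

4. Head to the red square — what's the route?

turn left 144°, forward 5.1 m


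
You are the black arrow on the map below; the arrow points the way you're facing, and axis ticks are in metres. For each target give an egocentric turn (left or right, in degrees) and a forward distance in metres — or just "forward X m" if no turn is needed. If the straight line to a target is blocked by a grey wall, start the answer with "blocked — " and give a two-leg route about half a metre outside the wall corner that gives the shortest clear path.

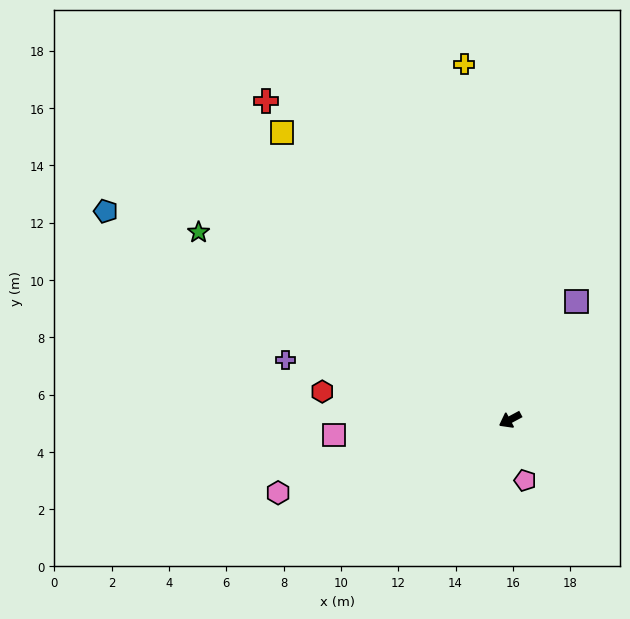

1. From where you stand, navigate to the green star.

turn right 59°, forward 12.7 m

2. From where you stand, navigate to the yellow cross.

turn right 111°, forward 12.5 m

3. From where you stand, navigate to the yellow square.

turn right 80°, forward 12.8 m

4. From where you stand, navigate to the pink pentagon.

turn left 76°, forward 2.2 m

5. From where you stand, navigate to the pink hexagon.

turn right 11°, forward 8.5 m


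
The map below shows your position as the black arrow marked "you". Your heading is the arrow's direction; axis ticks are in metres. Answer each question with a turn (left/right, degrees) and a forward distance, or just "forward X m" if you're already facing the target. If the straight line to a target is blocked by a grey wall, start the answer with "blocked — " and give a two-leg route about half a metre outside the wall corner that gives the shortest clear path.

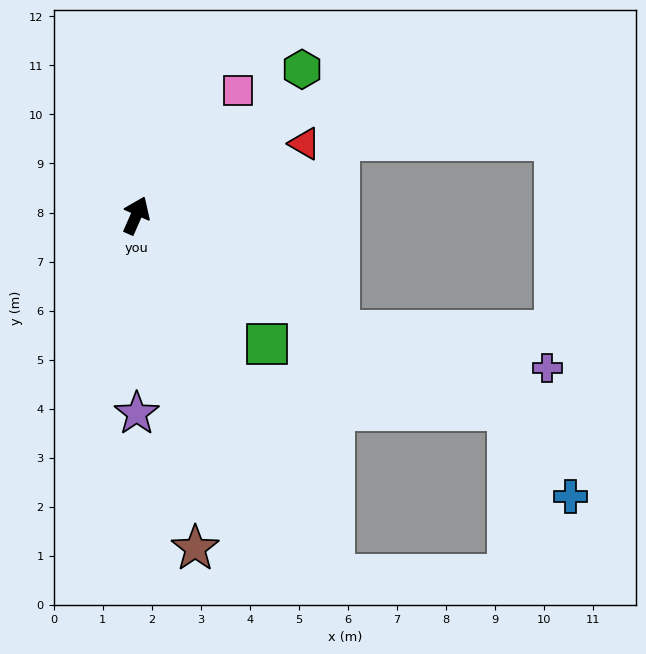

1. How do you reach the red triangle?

turn right 43°, forward 3.7 m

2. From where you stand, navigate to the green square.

turn right 111°, forward 3.7 m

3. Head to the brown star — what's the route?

turn right 146°, forward 6.9 m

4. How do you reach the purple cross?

blocked — turn right 96°, forward 4.8 m, then turn left 20°, forward 4.3 m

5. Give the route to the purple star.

turn right 156°, forward 4.0 m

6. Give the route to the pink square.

turn right 15°, forward 3.3 m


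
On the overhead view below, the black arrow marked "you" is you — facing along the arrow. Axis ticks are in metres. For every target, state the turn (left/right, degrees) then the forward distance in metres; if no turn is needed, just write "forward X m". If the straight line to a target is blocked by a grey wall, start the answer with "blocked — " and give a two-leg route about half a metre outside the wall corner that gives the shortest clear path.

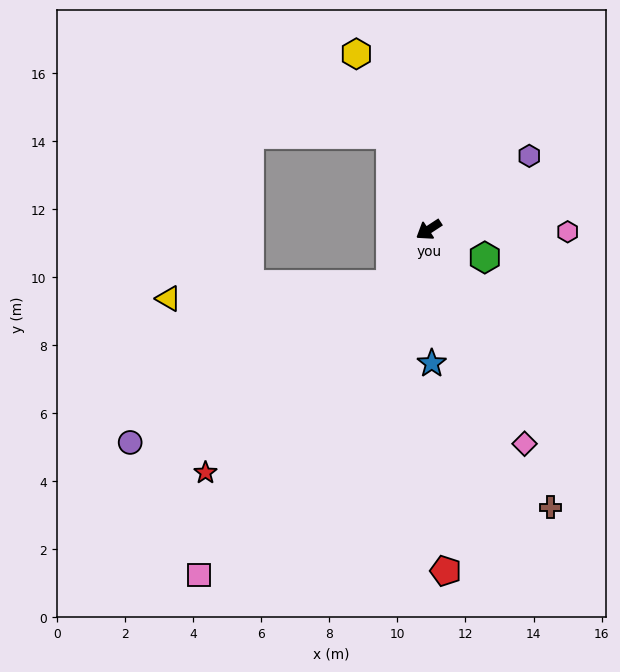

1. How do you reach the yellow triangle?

blocked — turn left 22°, forward 2.0 m, then turn right 52°, forward 6.5 m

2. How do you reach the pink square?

turn left 23°, forward 12.2 m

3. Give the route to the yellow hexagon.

turn right 101°, forward 5.6 m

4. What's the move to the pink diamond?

turn left 81°, forward 6.9 m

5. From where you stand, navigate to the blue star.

turn left 58°, forward 3.9 m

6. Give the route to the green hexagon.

turn left 120°, forward 1.8 m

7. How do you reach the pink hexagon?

turn left 146°, forward 4.1 m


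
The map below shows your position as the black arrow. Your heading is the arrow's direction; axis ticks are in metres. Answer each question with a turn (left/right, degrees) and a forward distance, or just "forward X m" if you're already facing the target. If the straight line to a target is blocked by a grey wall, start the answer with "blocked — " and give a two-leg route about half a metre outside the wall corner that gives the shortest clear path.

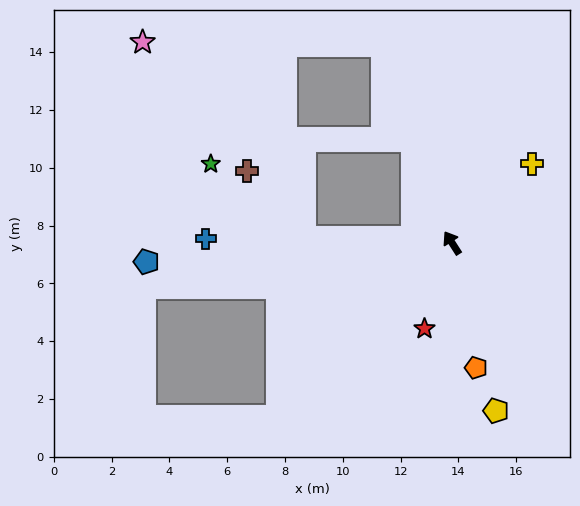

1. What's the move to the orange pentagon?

turn left 158°, forward 4.4 m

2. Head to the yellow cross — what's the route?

turn right 78°, forward 3.9 m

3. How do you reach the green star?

blocked — turn left 55°, forward 5.1 m, then turn right 36°, forward 4.1 m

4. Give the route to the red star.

turn left 130°, forward 3.1 m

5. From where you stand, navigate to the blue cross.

turn left 56°, forward 8.5 m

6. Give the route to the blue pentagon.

turn left 61°, forward 10.6 m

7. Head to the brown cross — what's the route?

blocked — turn left 55°, forward 5.1 m, then turn right 47°, forward 3.1 m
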